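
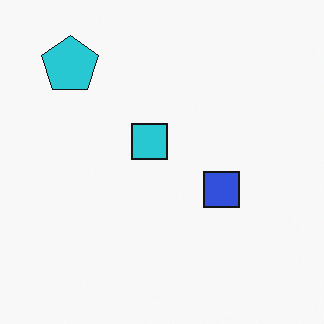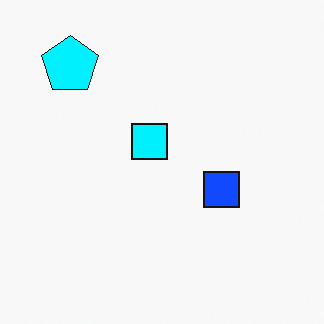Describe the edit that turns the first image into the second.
It was heavily oversaturated.

All colors are more vivid — a global saturation change.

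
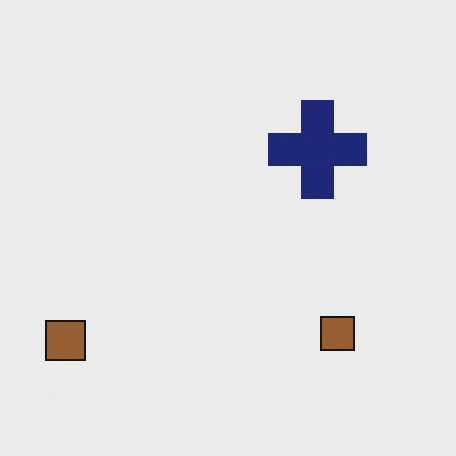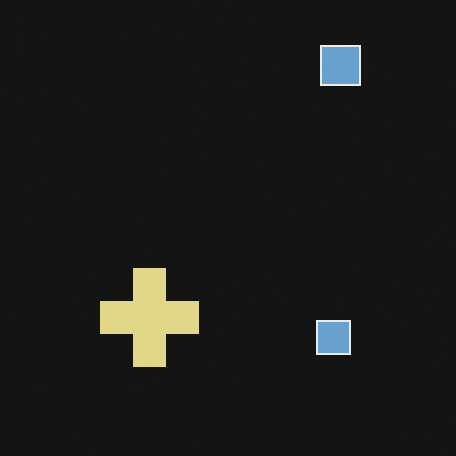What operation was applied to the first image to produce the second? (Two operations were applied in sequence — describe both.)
Color-inverted (negative), then transposed (reflected across the top-left ↔ bottom-right diagonal).

The light background has become dark and every shape's color is its complement — a photographic negative. Shapes have swapped their row and column positions — what was in the top-right is now in the bottom-left — a diagonal reflection.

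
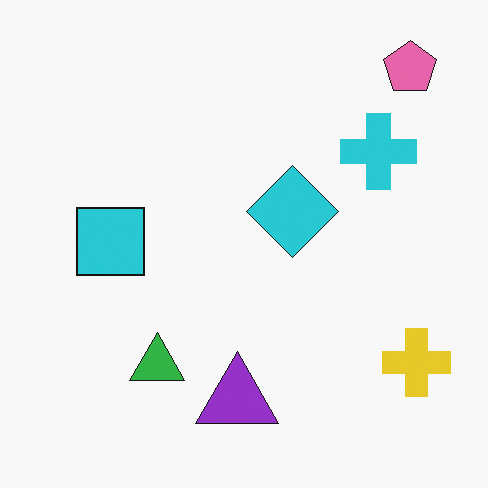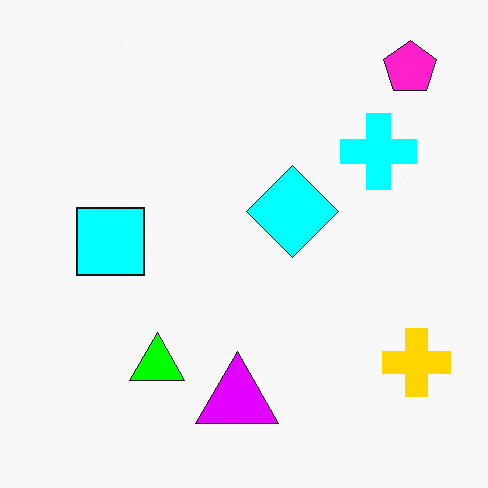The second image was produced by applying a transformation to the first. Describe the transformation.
The second image is the first heavily oversaturated.

All colors are more vivid — a global saturation change.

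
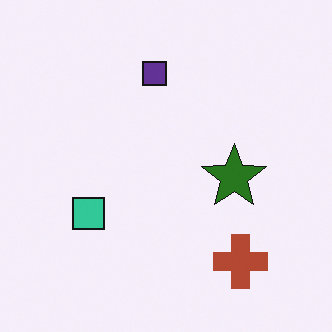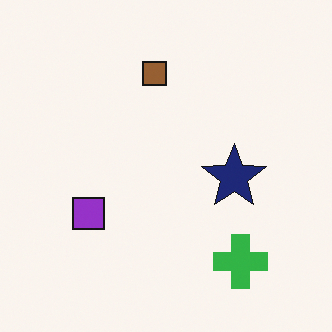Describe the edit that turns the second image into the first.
The transformation is: hue-shifted through roughly half the color wheel.

Every shape's color has rotated by the same amount around the hue wheel — a uniform hue shift.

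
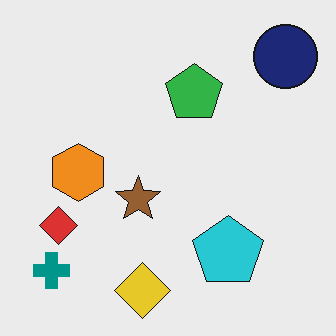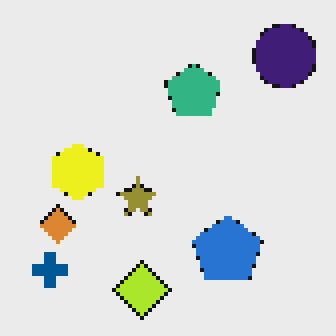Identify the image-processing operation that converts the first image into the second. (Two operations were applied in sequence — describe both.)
This is the original image hue-shifted by a small amount, then mildly pixelated.

Every shape's color has rotated by the same amount around the hue wheel — a uniform hue shift. Shapes are reduced to large square blocks; fine edges and outlines are lost — a downscale-then-upscale (mosaic) effect.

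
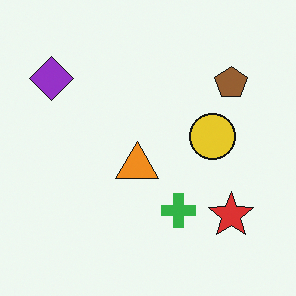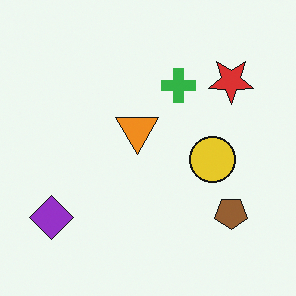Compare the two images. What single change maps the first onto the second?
This is the original image flipped vertically (top ↔ bottom).

The purple diamond is in the top-left of the first image and the bottom-left of the second — shapes on opposite sides of the horizontal midline have swapped in a mirror flip.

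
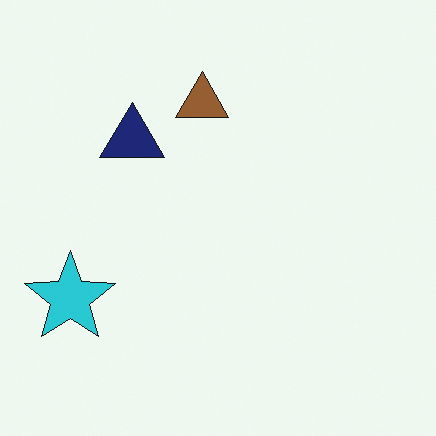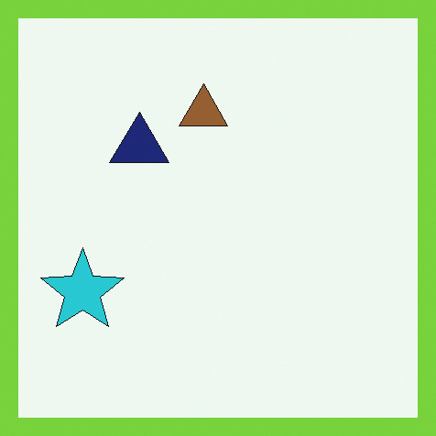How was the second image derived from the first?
It was framed with a lime border.

A solid lime frame runs around the edge of the second image, with the content slightly shrunk inside it.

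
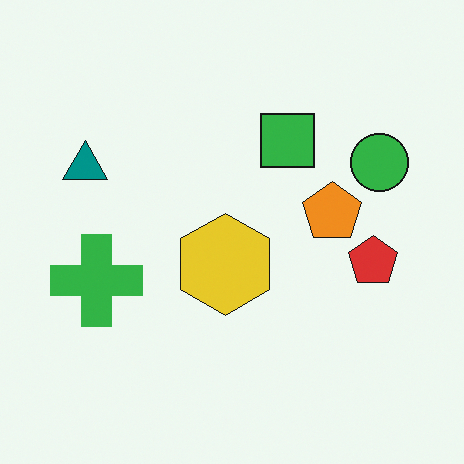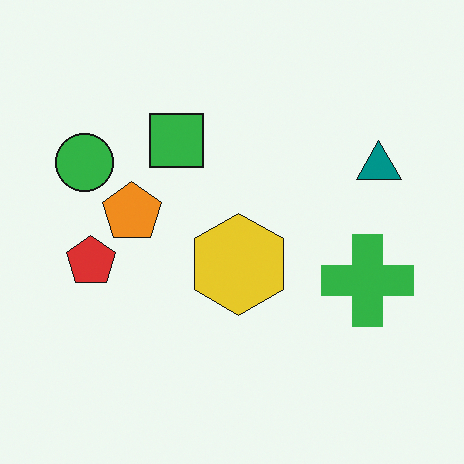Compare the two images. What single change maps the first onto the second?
The image was flipped horizontally (left ↔ right).

The green circle is in the right of the first image and the left of the second — shapes on opposite sides of the vertical midline have swapped in a mirror flip.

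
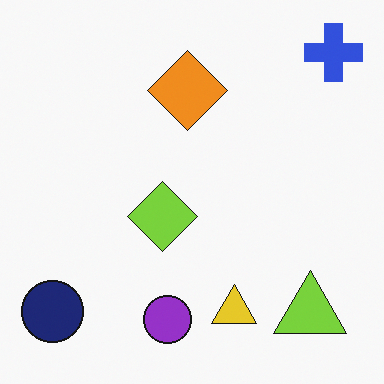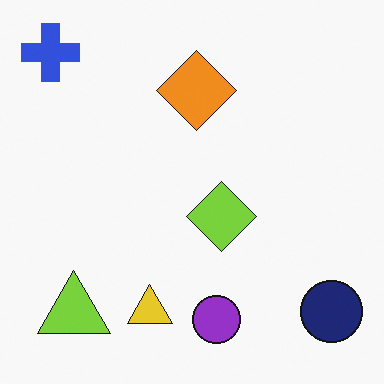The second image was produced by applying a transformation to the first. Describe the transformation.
The transformation is: flipped horizontally (left ↔ right).

The blue cross is in the top-right of the first image and the top-left of the second — shapes on opposite sides of the vertical midline have swapped in a mirror flip.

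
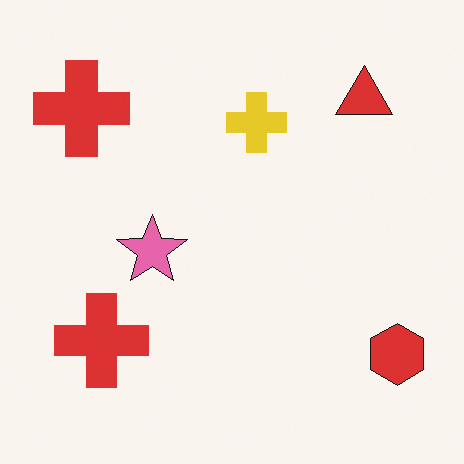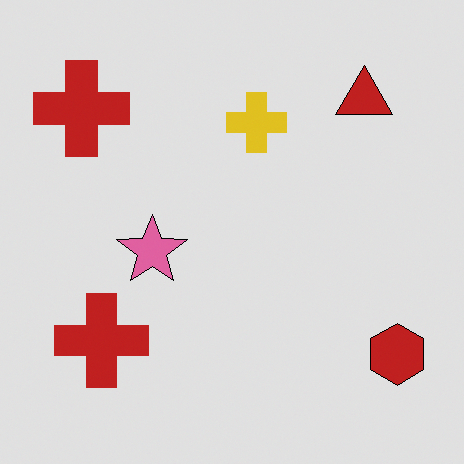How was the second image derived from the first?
Posterized to a reduced palette.

Each flat color has snapped to a coarser quantized level — most visibly, the near-white background has dropped to a flat grey.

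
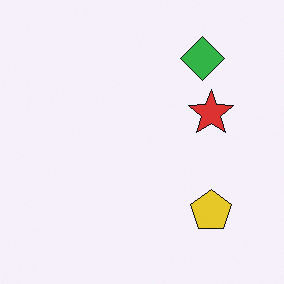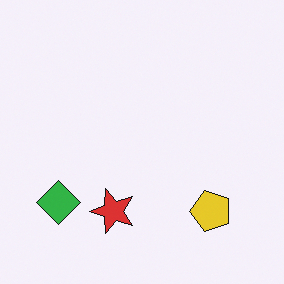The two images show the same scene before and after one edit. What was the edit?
It was transposed (reflected across the top-left ↔ bottom-right diagonal).

Shapes have swapped their row and column positions — what was in the top-right is now in the bottom-left — a diagonal reflection.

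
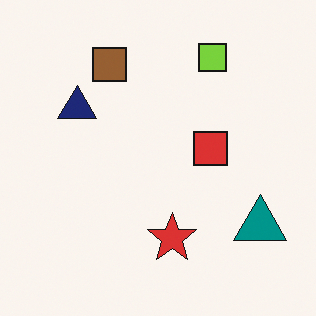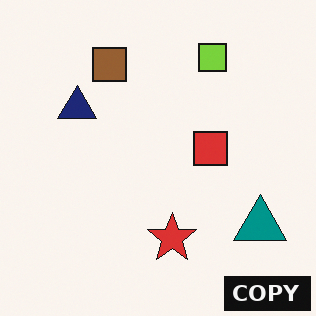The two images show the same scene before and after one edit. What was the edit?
This is the original image watermarked with the text "COPY" in the lower-right corner.

A dark label reading "COPY" appears in the lower-right corner.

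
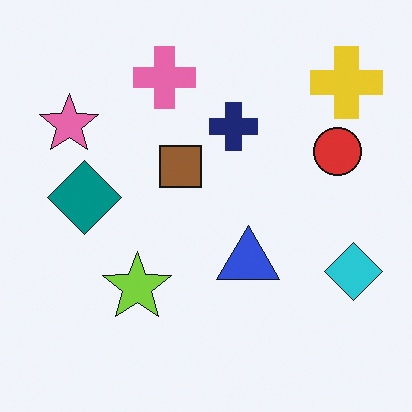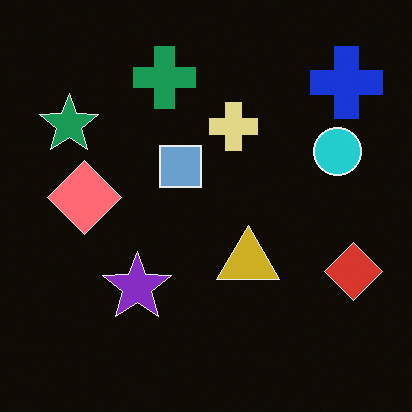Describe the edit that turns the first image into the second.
The image was color-inverted (negative).

The light background has become dark and every shape's color is its complement — a photographic negative.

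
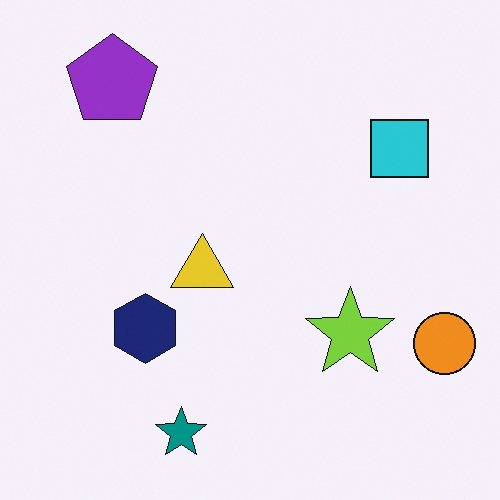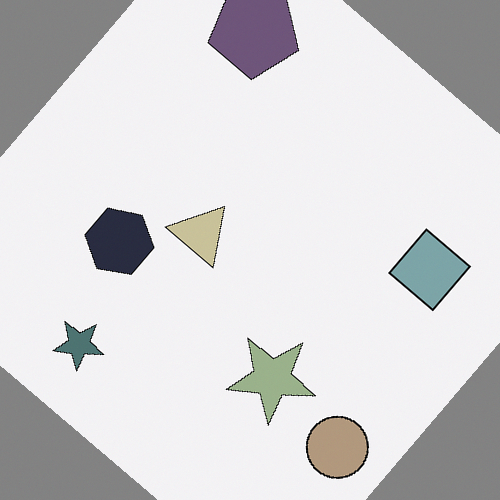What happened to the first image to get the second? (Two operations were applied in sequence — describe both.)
This is the original image made much more muted (saturation change), then rotated clockwise by a large amount — several tens of degrees.

All colors are more muted and greyish — a global saturation change. Every shape is tilted by the same angle and the image corners show triangular fill wedges — a whole-image rotation by a non-right angle.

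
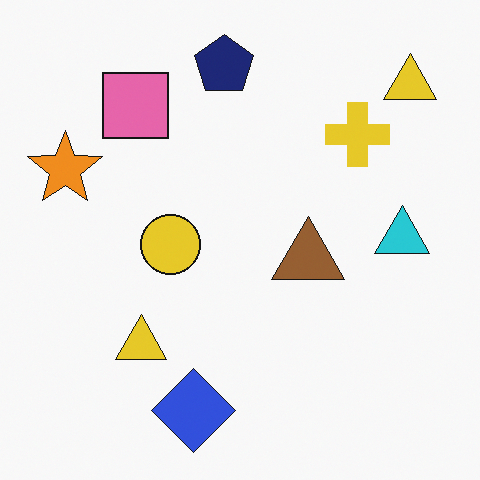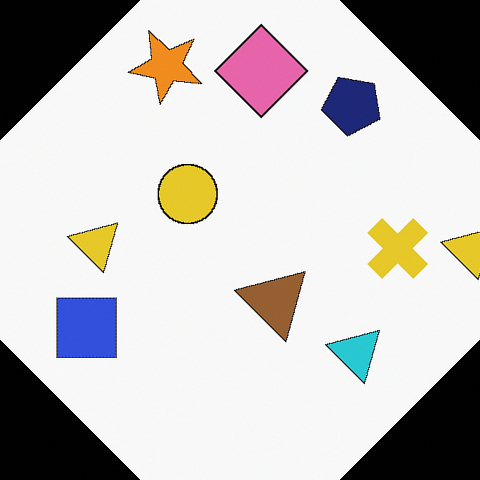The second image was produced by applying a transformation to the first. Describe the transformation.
The image was rotated clockwise by a large amount — several tens of degrees.

Every shape is tilted by the same angle and the image corners show triangular fill wedges — a whole-image rotation by a non-right angle.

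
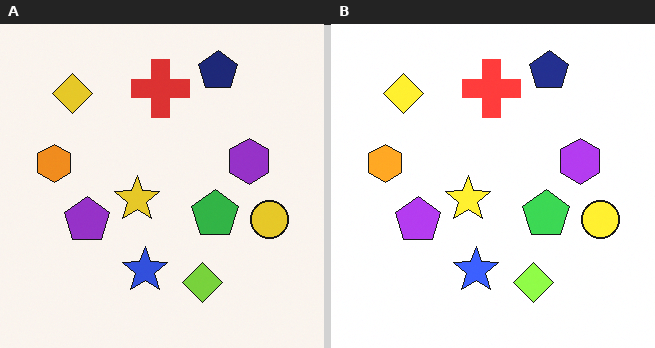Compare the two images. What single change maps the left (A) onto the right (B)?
The transformation is: brightened a little.

Every pixel — background and shapes alike — is uniformly brightened.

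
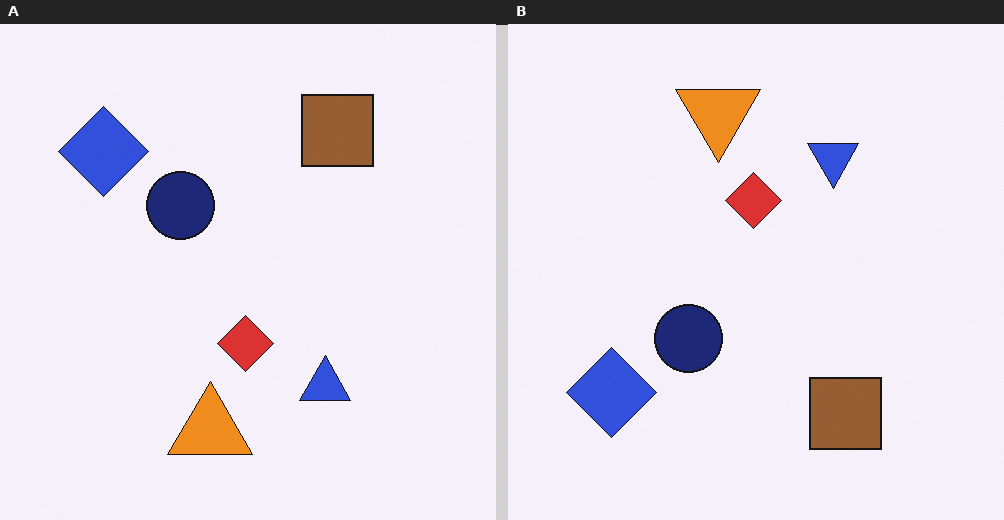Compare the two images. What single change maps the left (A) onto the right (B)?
This is the original image flipped vertically (top ↔ bottom).

The orange triangle is in the bottom of the left (A) image and the top of the right (B) — shapes on opposite sides of the horizontal midline have swapped in a mirror flip.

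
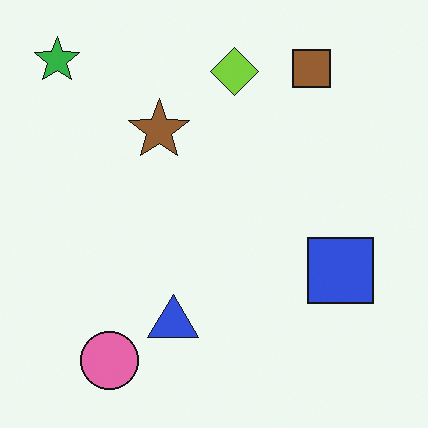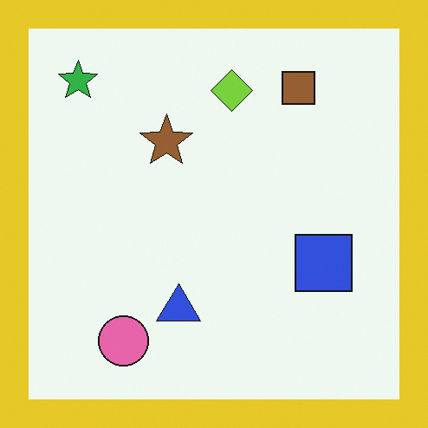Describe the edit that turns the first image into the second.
The image was framed with a yellow border.

A solid yellow frame runs around the edge of the second image, with the content slightly shrunk inside it.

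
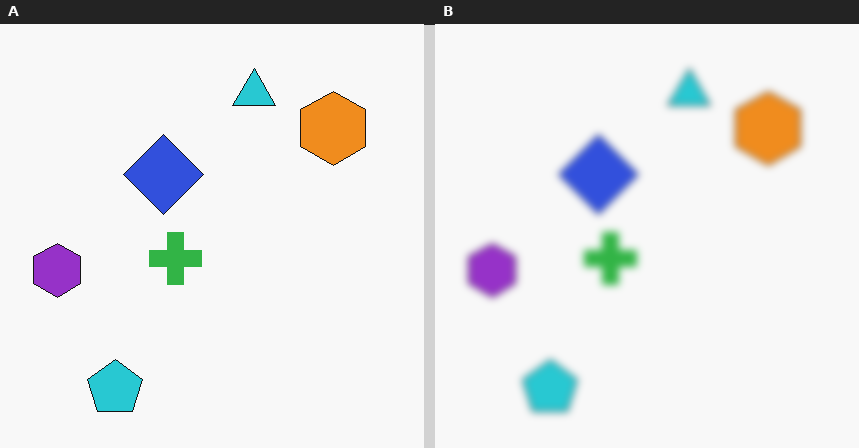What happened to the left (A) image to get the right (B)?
Noticeably gaussian-blurred.

Shape edges and outlines are uniformly softened across the whole image.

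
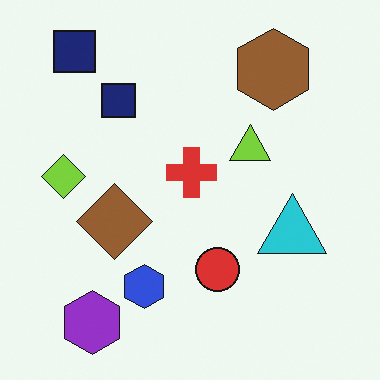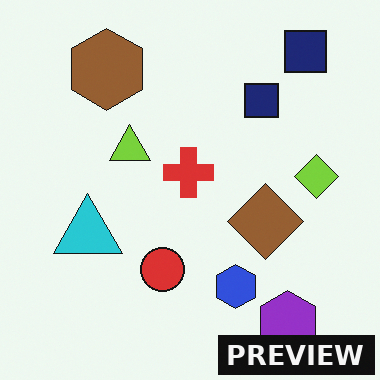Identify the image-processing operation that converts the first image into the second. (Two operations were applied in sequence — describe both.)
The second image is the first flipped horizontally (left ↔ right), then watermarked with the text "PREVIEW" in the lower-right corner.

The lime diamond is in the left of the first image and the right of the second — shapes on opposite sides of the vertical midline have swapped in a mirror flip. A dark label reading "PREVIEW" appears in the lower-right corner.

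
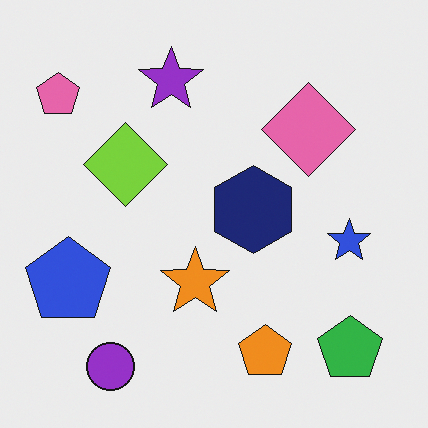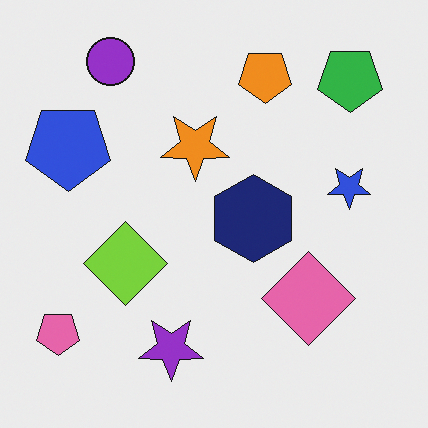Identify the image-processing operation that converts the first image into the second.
The image was flipped vertically (top ↔ bottom).

The purple circle is in the bottom-left of the first image and the top-left of the second — shapes on opposite sides of the horizontal midline have swapped in a mirror flip.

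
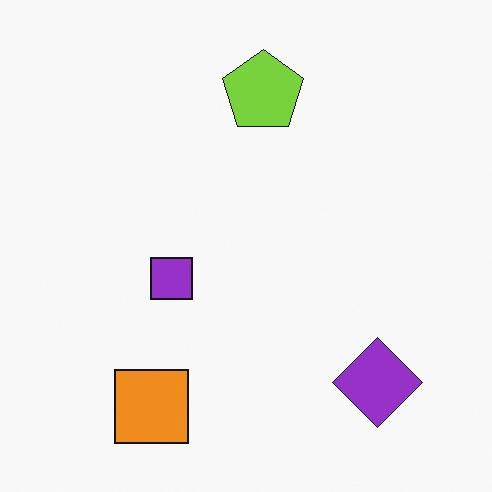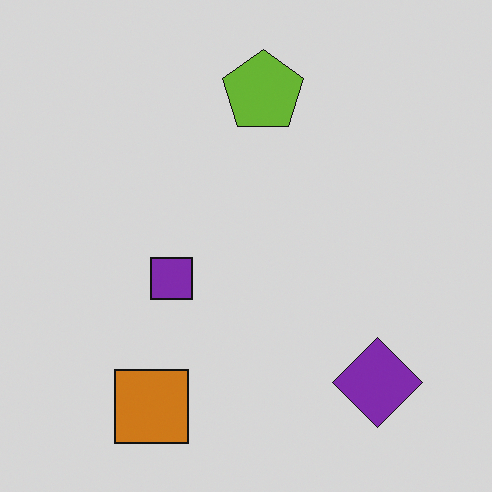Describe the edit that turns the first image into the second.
Slightly darkened.

Every pixel — background and shapes alike — is uniformly darkened.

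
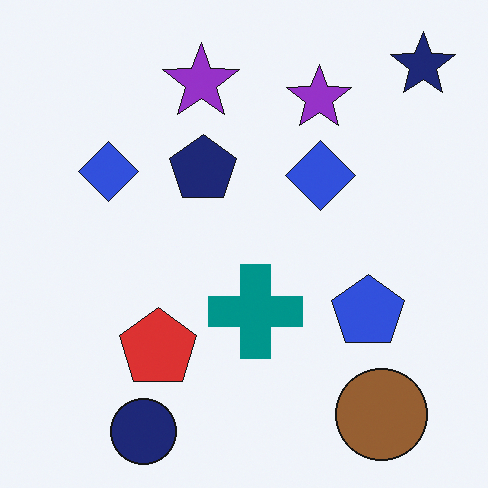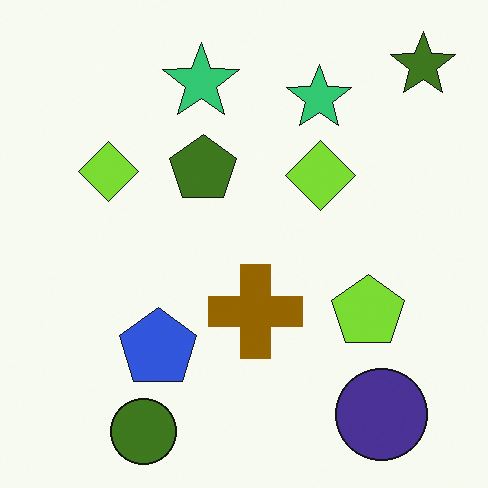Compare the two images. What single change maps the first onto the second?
The image was hue-shifted by a large amount.

Every shape's color has rotated by the same amount around the hue wheel — a uniform hue shift.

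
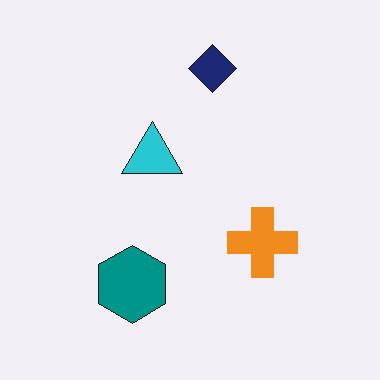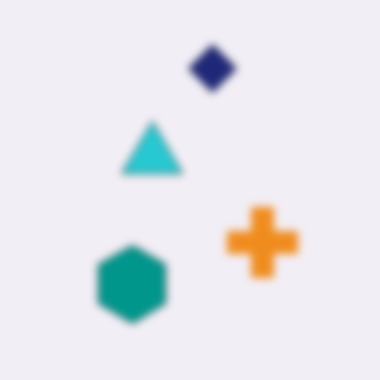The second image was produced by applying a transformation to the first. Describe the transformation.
The second image is the first noticeably gaussian-blurred.

Shape edges and outlines are uniformly softened across the whole image.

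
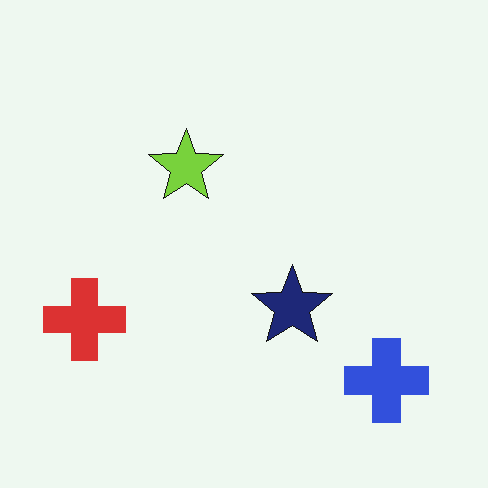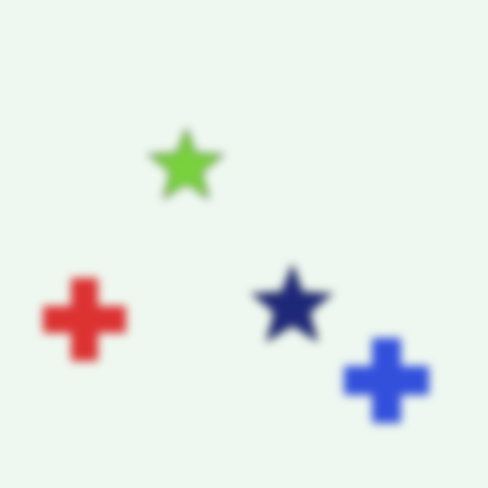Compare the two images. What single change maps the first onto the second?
This is the original image noticeably gaussian-blurred.

Shape edges and outlines are uniformly softened across the whole image.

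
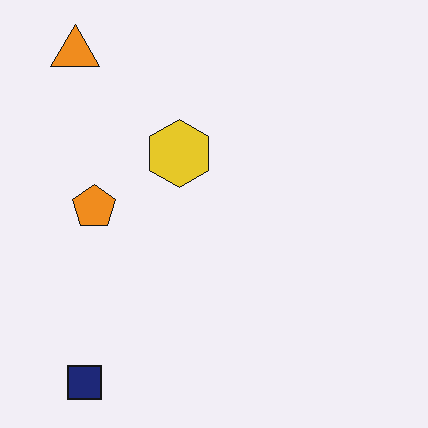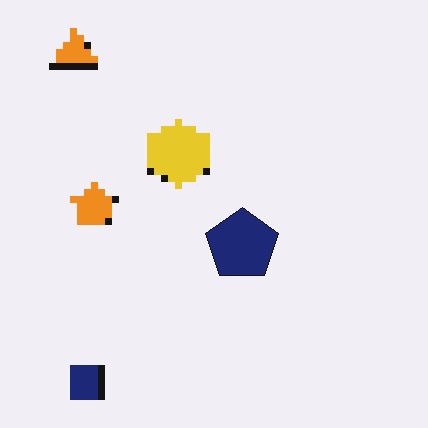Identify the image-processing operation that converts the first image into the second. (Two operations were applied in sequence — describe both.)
The image was pixelated into visible square blocks, then overlaid with an additional navy pentagon.

Shapes are reduced to large square blocks; fine edges and outlines are lost — a downscale-then-upscale (mosaic) effect. A navy pentagon appears in the second image that is absent from the first.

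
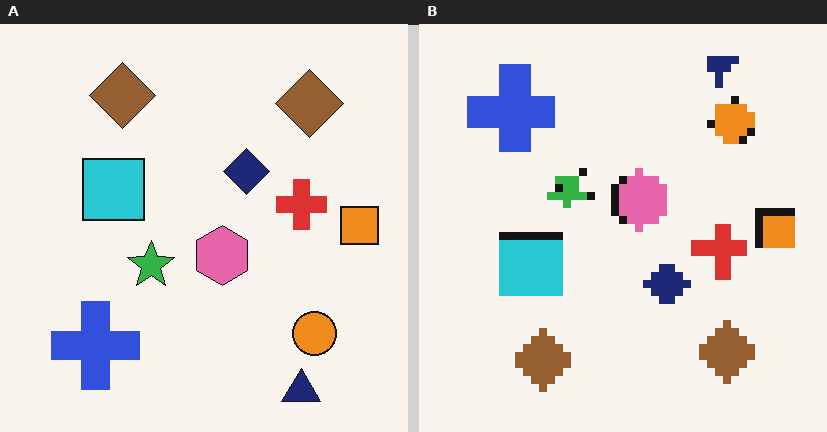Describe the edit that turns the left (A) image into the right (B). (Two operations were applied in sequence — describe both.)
The transformation is: flipped vertically (top ↔ bottom), then moderately pixelated.

The navy triangle is in the bottom-right of the left (A) image and the top-right of the right (B) — shapes on opposite sides of the horizontal midline have swapped in a mirror flip. Shapes are reduced to large square blocks; fine edges and outlines are lost — a downscale-then-upscale (mosaic) effect.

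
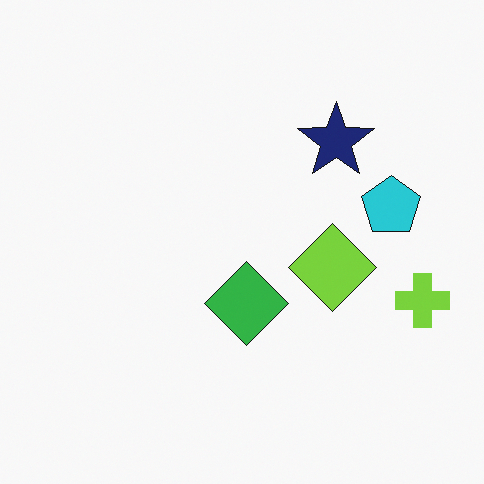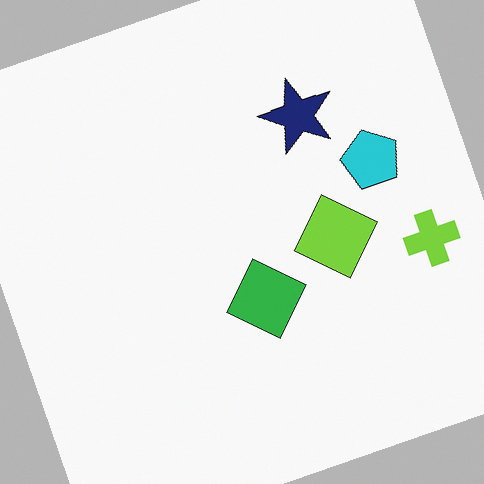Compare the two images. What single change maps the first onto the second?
The transformation is: rotated counter-clockwise by a clearly visible amount.

Every shape is tilted by the same angle and the image corners show triangular fill wedges — a whole-image rotation by a non-right angle.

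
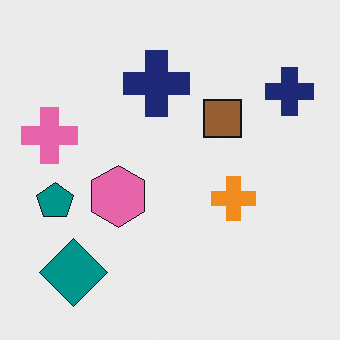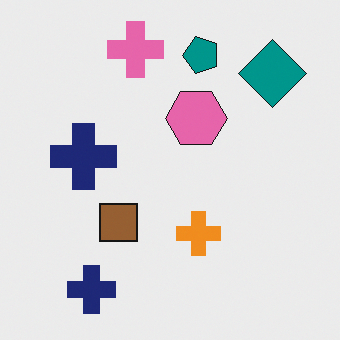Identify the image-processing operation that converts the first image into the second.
The image was transposed (reflected across the top-left ↔ bottom-right diagonal).

Shapes have swapped their row and column positions — what was in the top-right is now in the bottom-left — a diagonal reflection.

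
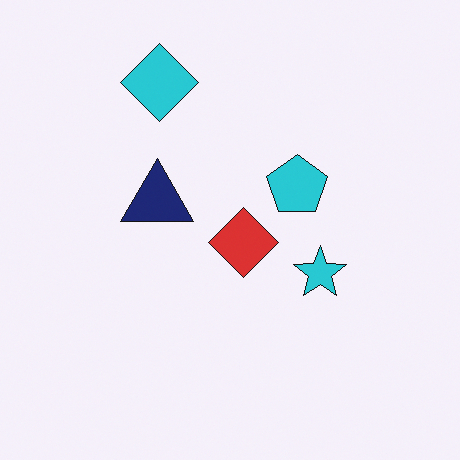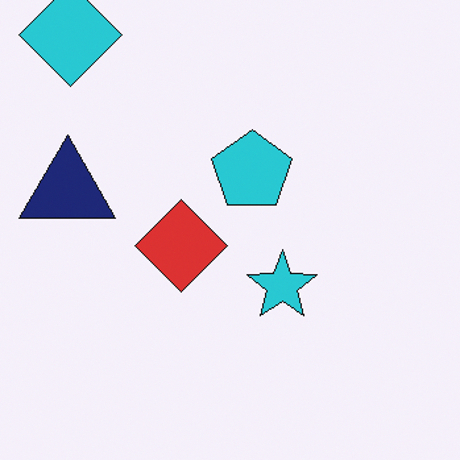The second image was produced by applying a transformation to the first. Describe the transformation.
It was cropped slightly and scaled back up.

The visible shapes are larger and the field of view is narrower; shapes near the original edges may be partly or wholly outside the frame — a crop-and-rescale.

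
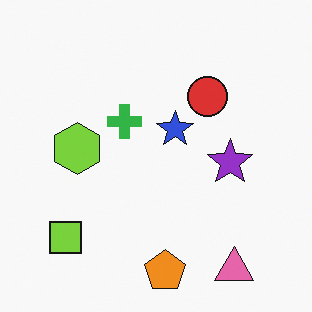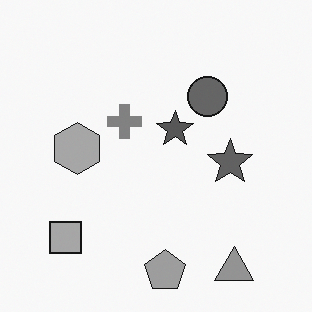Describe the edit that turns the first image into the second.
The transformation is: converted to grayscale.

All color is removed — every shape is now a shade of grey.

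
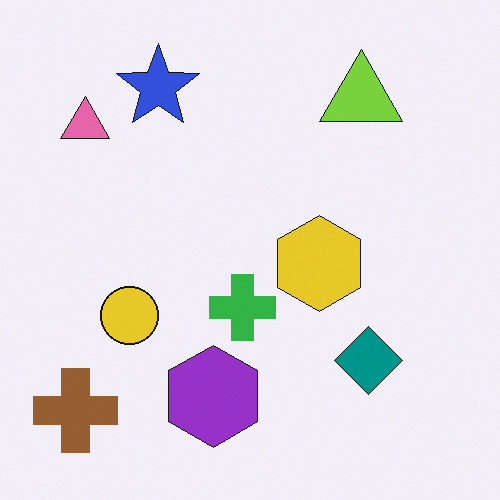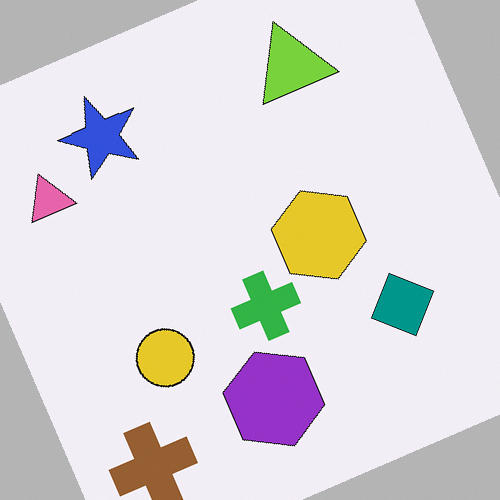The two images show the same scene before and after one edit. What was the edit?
It was rotated counter-clockwise by a moderate amount.

Every shape is tilted by the same angle and the image corners show triangular fill wedges — a whole-image rotation by a non-right angle.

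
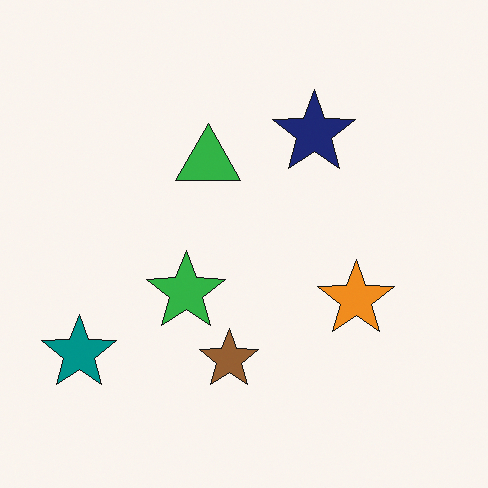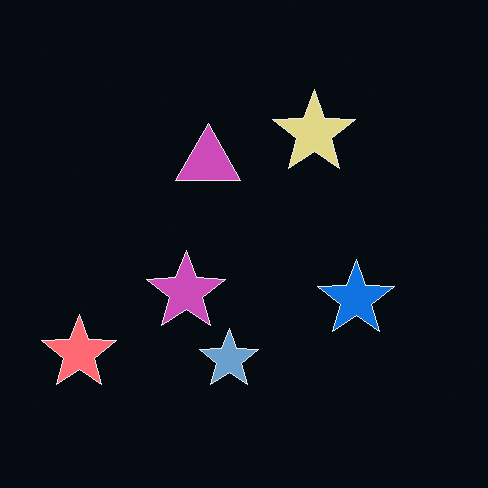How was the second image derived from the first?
The transformation is: color-inverted (negative).

The light background has become dark and every shape's color is its complement — a photographic negative.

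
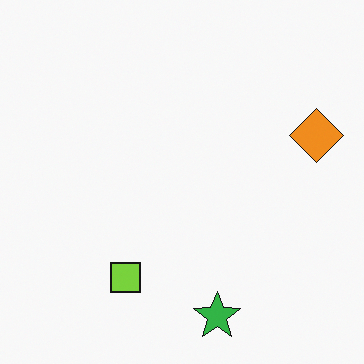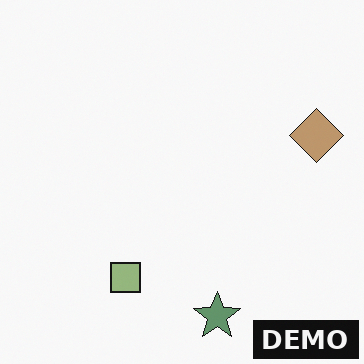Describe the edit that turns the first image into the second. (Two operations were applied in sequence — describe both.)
The image was made much more muted (saturation change), then watermarked with the text "DEMO" in the lower-right corner.

All colors are more muted and greyish — a global saturation change. A dark label reading "DEMO" appears in the lower-right corner.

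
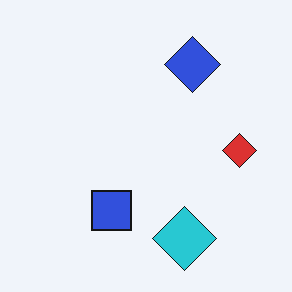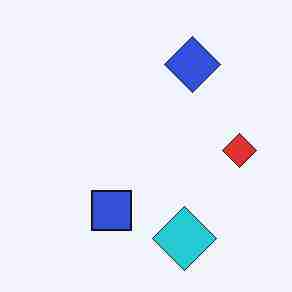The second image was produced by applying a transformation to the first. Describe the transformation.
The image was heavily JPEG-compressed with obvious blocking artifacts.

Blocky 8×8 compression artifacts appear around shape edges and the flat background shows ringing — characteristic JPEG degradation.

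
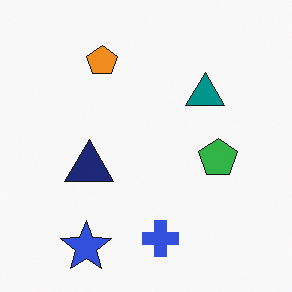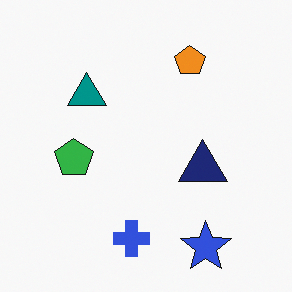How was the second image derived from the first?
This is the original image flipped horizontally (left ↔ right).

The green pentagon is in the right of the first image and the left of the second — shapes on opposite sides of the vertical midline have swapped in a mirror flip.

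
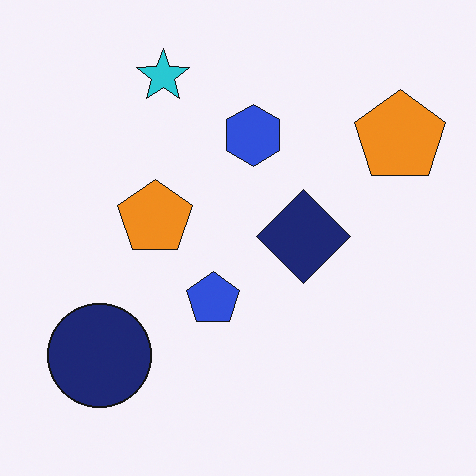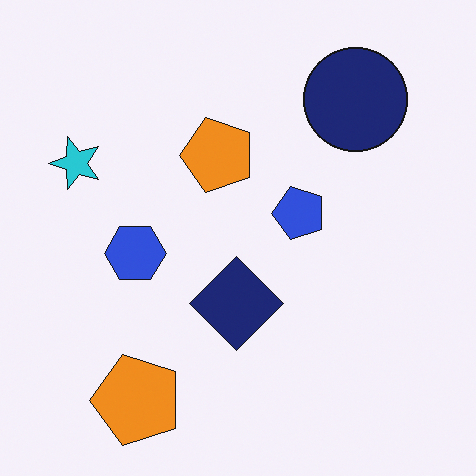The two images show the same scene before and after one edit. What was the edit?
Transposed (reflected across the top-left ↔ bottom-right diagonal).

Shapes have swapped their row and column positions — what was in the top-right is now in the bottom-left — a diagonal reflection.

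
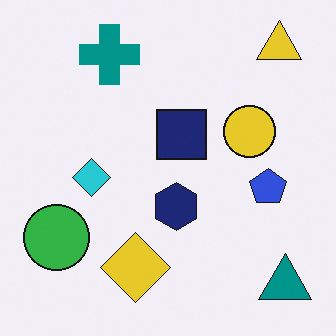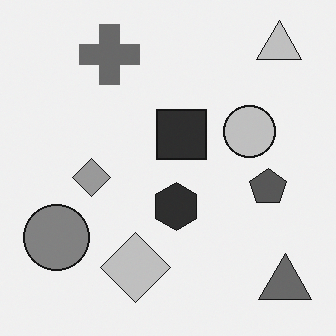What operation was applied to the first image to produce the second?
Converted to grayscale.

All color is removed — every shape is now a shade of grey.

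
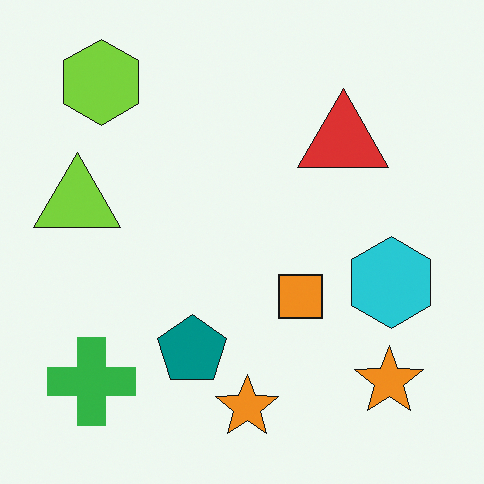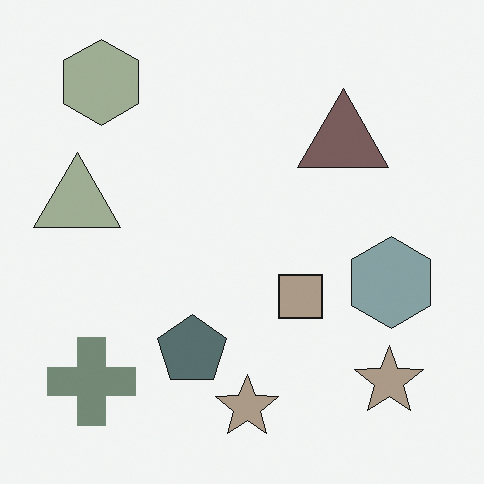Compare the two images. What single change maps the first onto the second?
This is the original image made much more muted (saturation change).

All colors are more muted and greyish — a global saturation change.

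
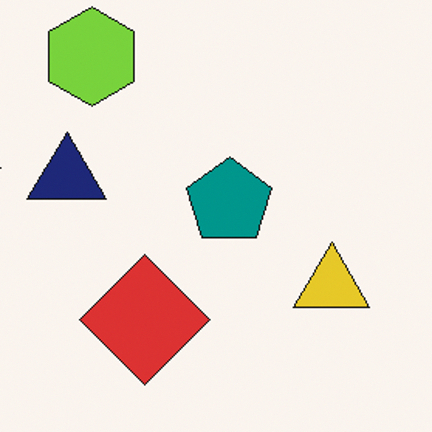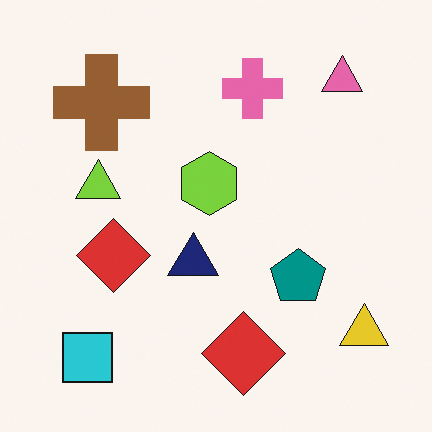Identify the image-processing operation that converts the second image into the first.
The first image is the second cropped to a modestly smaller region and rescaled.

The visible shapes are larger and the field of view is narrower; shapes near the original edges may be partly or wholly outside the frame — a crop-and-rescale.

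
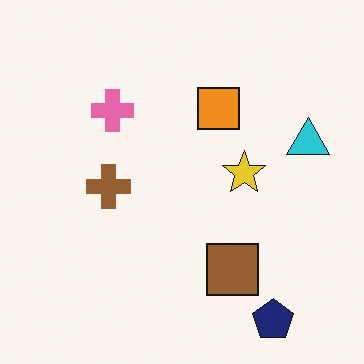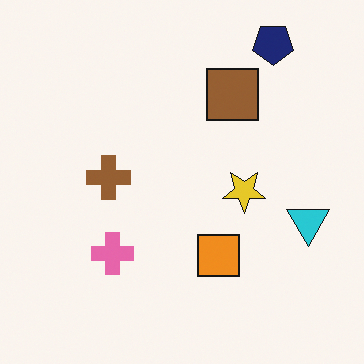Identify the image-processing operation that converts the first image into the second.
The transformation is: flipped vertically (top ↔ bottom).

The navy pentagon is in the bottom-right of the first image and the top-right of the second — shapes on opposite sides of the horizontal midline have swapped in a mirror flip.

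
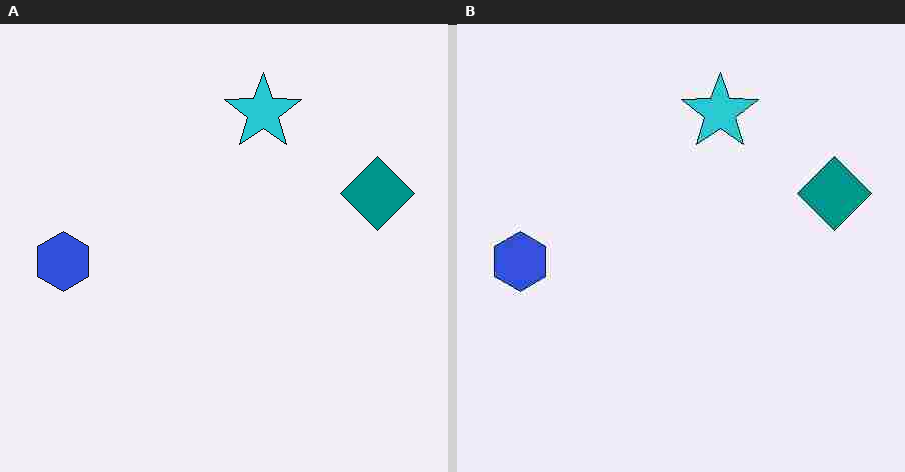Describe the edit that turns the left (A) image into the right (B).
Degraded with heavy JPEG compression.

Blocky 8×8 compression artifacts appear around shape edges and the flat background shows ringing — characteristic JPEG degradation.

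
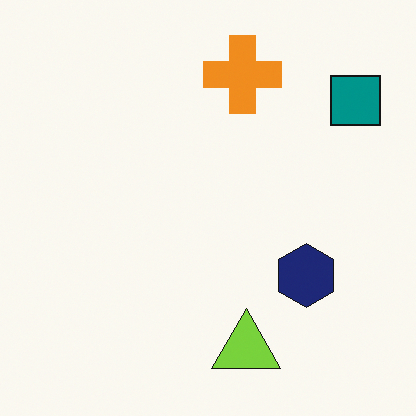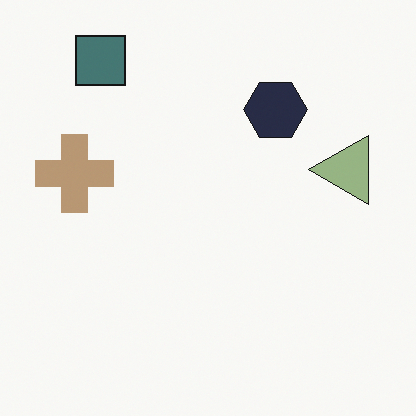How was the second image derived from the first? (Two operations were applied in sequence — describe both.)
The image was rotated 90° counter-clockwise, then made much more muted (saturation change).

The teal square sits in the top-right of the first image and the top-left of the second — consistent with a whole-image 90° counter-clockwise rotation. All colors are more muted and greyish — a global saturation change.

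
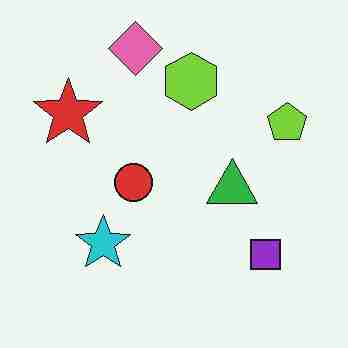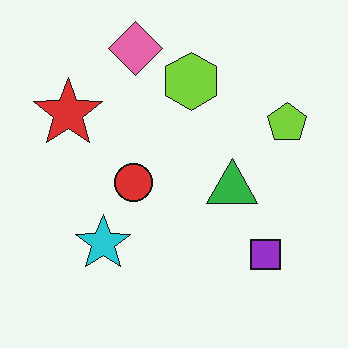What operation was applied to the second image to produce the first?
This is the original image heavily JPEG-compressed with obvious blocking artifacts.

Blocky 8×8 compression artifacts appear around shape edges and the flat background shows ringing — characteristic JPEG degradation.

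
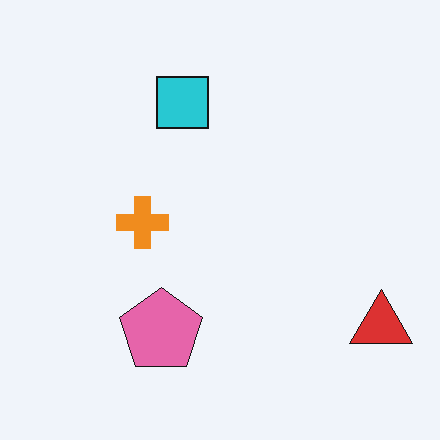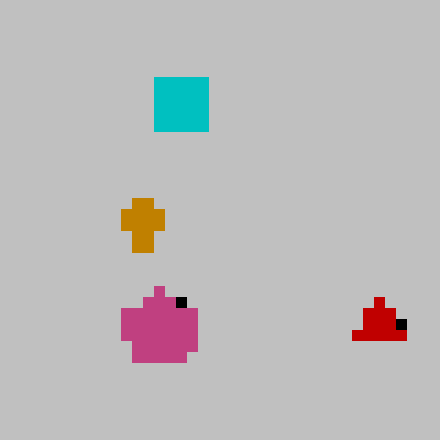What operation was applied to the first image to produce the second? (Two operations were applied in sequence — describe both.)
The second image is the first heavily posterized to just a handful of flat colors, then coarsely pixelated.

Each flat color has snapped to a coarser quantized level — most visibly, the near-white background has dropped to a flat grey. Shapes are reduced to large square blocks; fine edges and outlines are lost — a downscale-then-upscale (mosaic) effect.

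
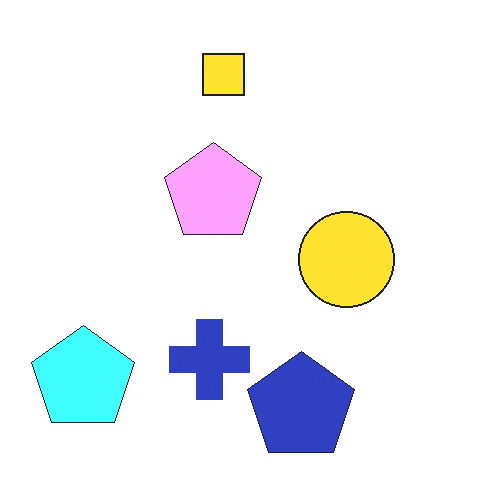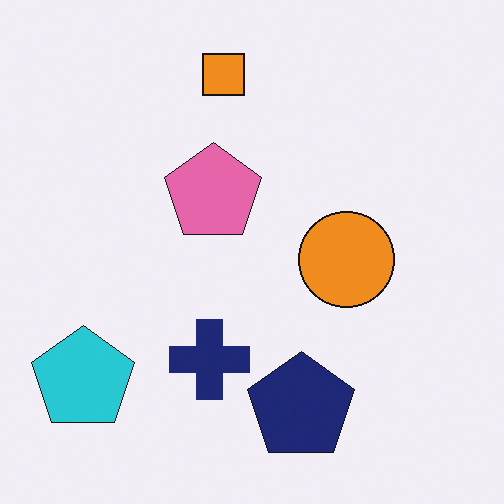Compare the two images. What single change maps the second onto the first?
This is the original image noticeably brightened.

Every pixel — background and shapes alike — is uniformly brightened.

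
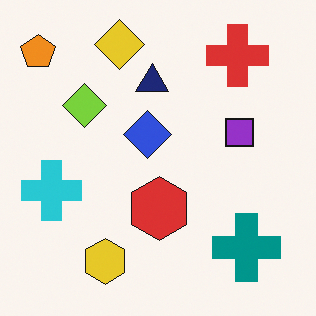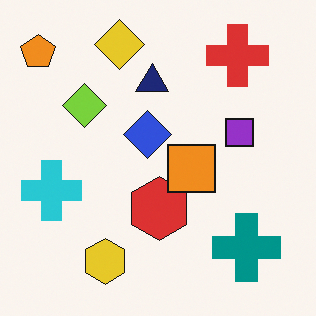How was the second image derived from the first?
This is the original image overlaid with an additional orange square.

An orange square appears in the second image that is absent from the first.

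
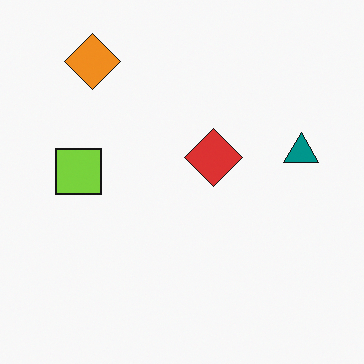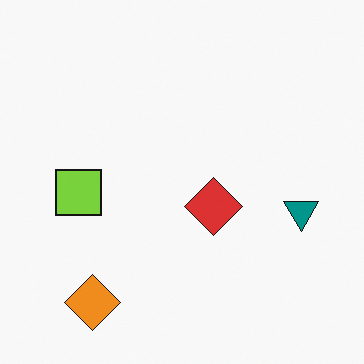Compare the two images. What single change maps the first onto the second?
It was flipped vertically (top ↔ bottom).

The orange diamond is in the top-left of the first image and the bottom-left of the second — shapes on opposite sides of the horizontal midline have swapped in a mirror flip.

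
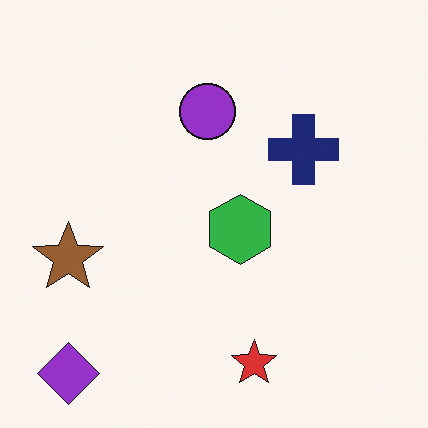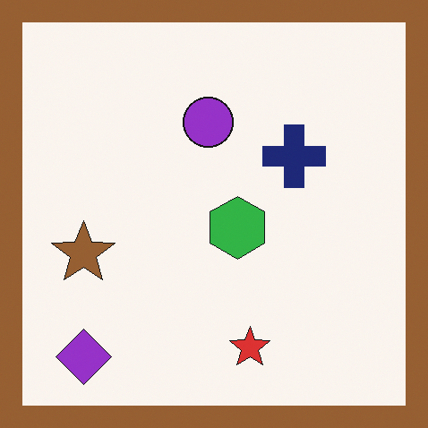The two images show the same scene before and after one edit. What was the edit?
It was framed with a brown border.

A solid brown frame runs around the edge of the second image, with the content slightly shrunk inside it.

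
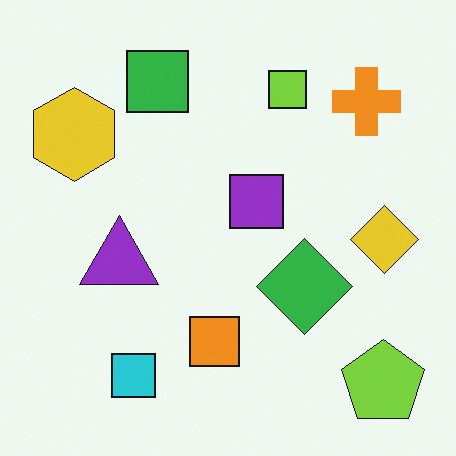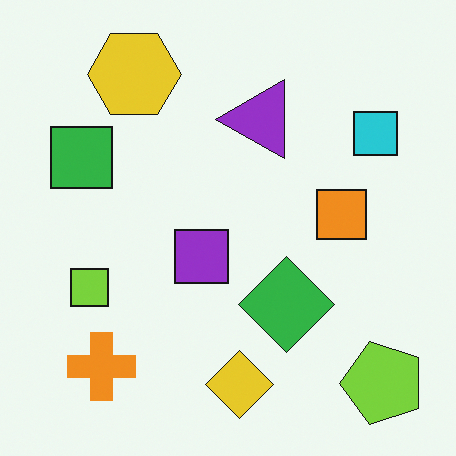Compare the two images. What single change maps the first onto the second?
The transformation is: transposed (reflected across the top-left ↔ bottom-right diagonal).

Shapes have swapped their row and column positions — what was in the top-right is now in the bottom-left — a diagonal reflection.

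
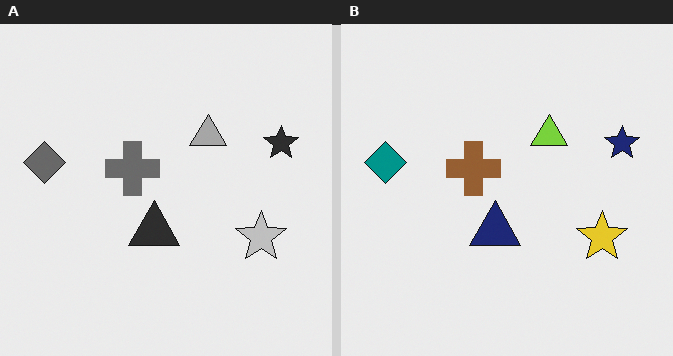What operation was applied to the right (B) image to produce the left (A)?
The left (A) image is the right (B) converted to grayscale.

All color is removed — every shape is now a shade of grey.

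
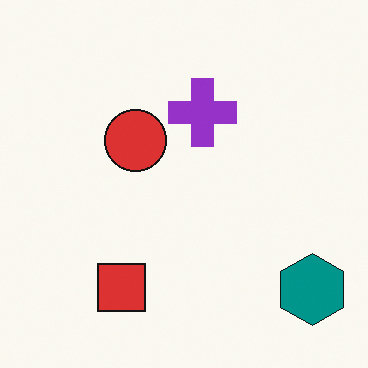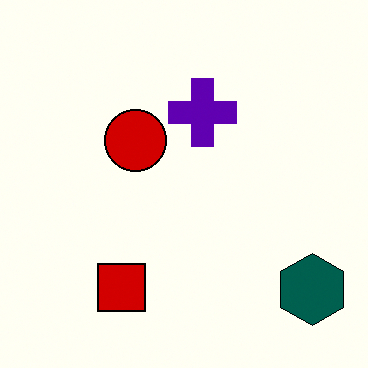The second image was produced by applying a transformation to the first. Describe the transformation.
Boosted in contrast.

Tones are pushed away from mid-grey across the whole image — a global contrast change.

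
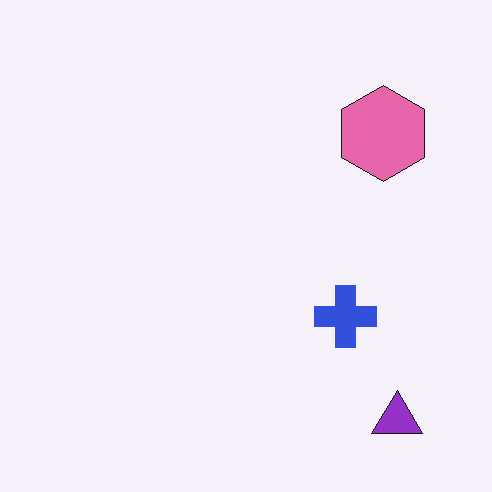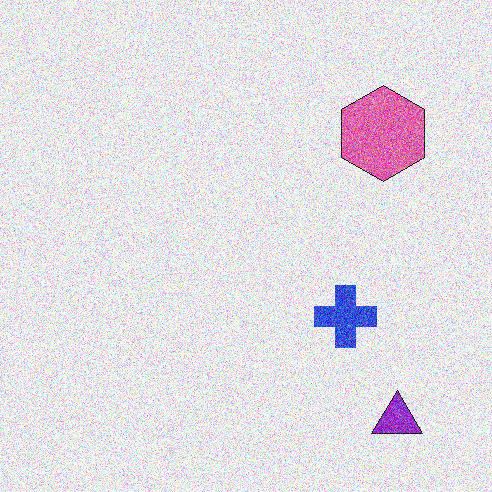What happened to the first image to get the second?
Degraded with heavy additive noise.

Random speckle covers the whole image, including the flat background.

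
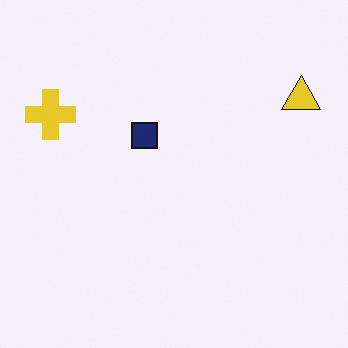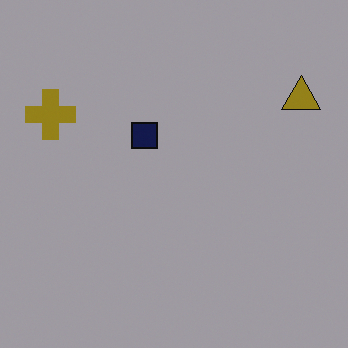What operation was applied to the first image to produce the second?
The transformation is: noticeably darkened.

Every pixel — background and shapes alike — is uniformly darkened.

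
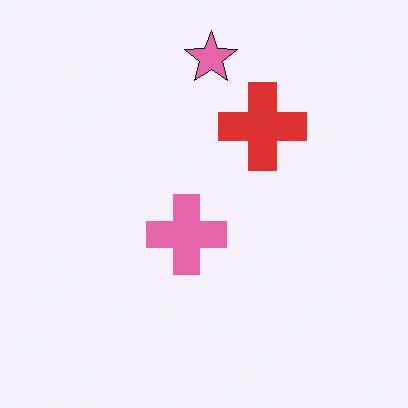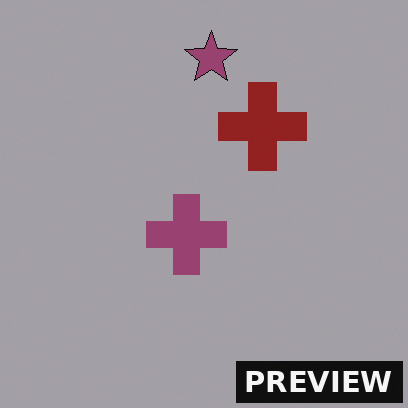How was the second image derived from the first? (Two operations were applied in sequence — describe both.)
The second image is the first noticeably darkened, then watermarked with the text "PREVIEW" in the lower-right corner.

Every pixel — background and shapes alike — is uniformly darkened. A dark label reading "PREVIEW" appears in the lower-right corner.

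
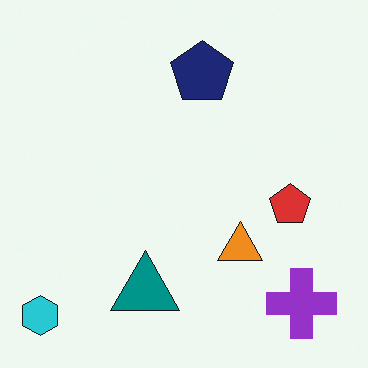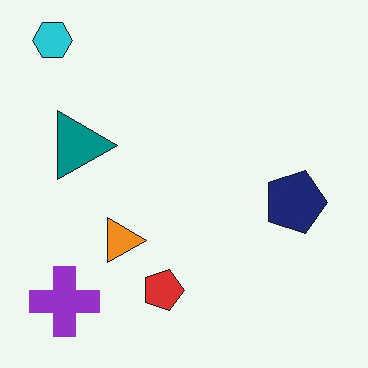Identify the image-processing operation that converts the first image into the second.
It was rotated 90° clockwise.

The cyan hexagon sits in the bottom-left of the first image and the top-left of the second — consistent with a whole-image 90° clockwise rotation.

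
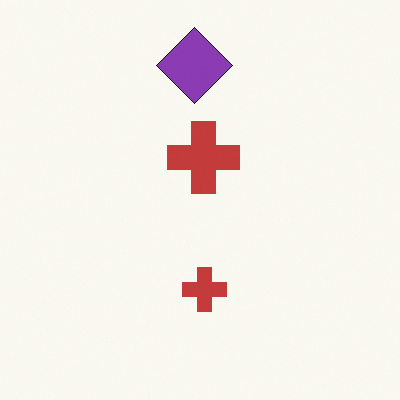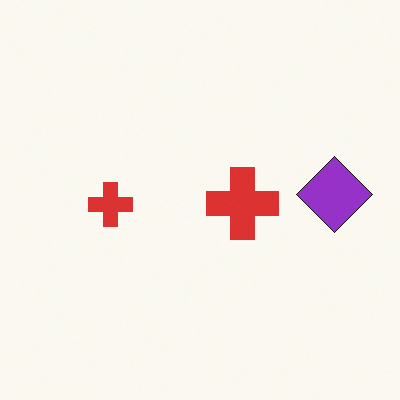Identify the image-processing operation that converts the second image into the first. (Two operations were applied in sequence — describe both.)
Rotated 90° counter-clockwise, then slightly desaturated.

The purple diamond sits in the right of the second image and the top of the first — consistent with a whole-image 90° counter-clockwise rotation. All colors are more muted and greyish — a global saturation change.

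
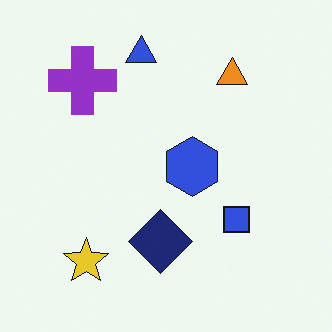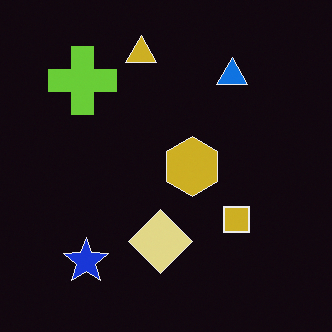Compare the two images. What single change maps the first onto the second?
The second image is the first color-inverted (negative).

The light background has become dark and every shape's color is its complement — a photographic negative.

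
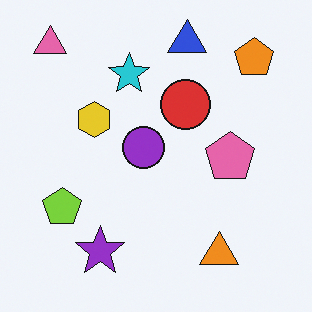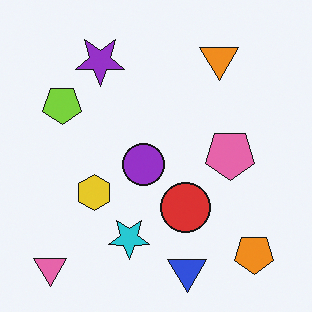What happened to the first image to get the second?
This is the original image flipped vertically (top ↔ bottom).

The blue triangle is in the top of the first image and the bottom of the second — shapes on opposite sides of the horizontal midline have swapped in a mirror flip.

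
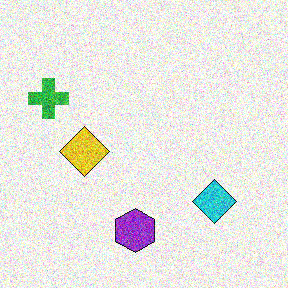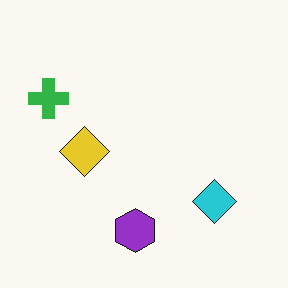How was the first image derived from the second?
The image was degraded with a thick layer of grain.

Random speckle covers the whole image, including the flat background.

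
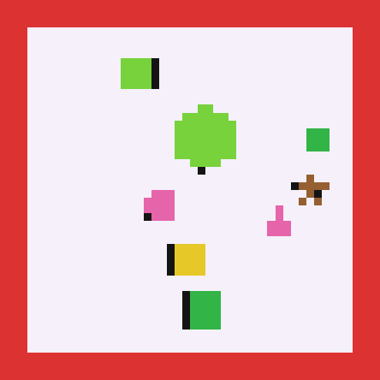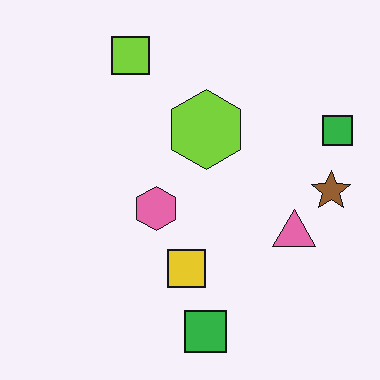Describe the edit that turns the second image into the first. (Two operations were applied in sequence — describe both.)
The transformation is: heavily pixelated into large blocks, then framed with a red border.

Shapes are reduced to large square blocks; fine edges and outlines are lost — a downscale-then-upscale (mosaic) effect. A solid red frame runs around the edge of the first image, with the content slightly shrunk inside it.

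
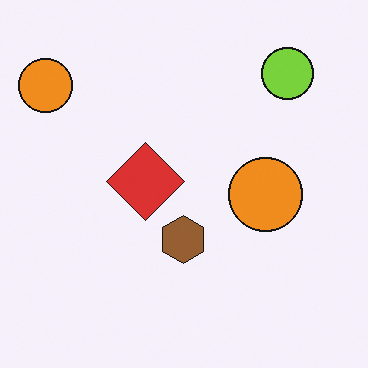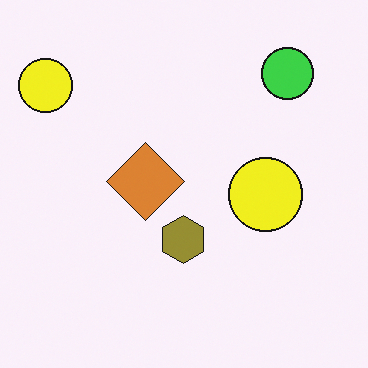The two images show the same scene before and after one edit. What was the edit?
It was hue-shifted slightly.

Every shape's color has rotated by the same amount around the hue wheel — a uniform hue shift.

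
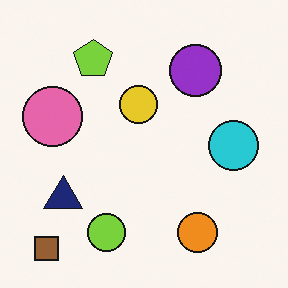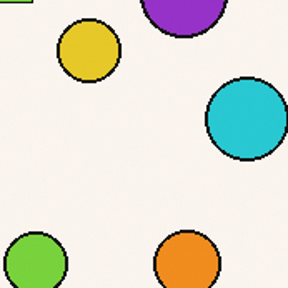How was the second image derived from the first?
This is the original image cropped tightly and scaled back up.

The visible shapes are larger and the field of view is narrower; shapes near the original edges may be partly or wholly outside the frame — a crop-and-rescale.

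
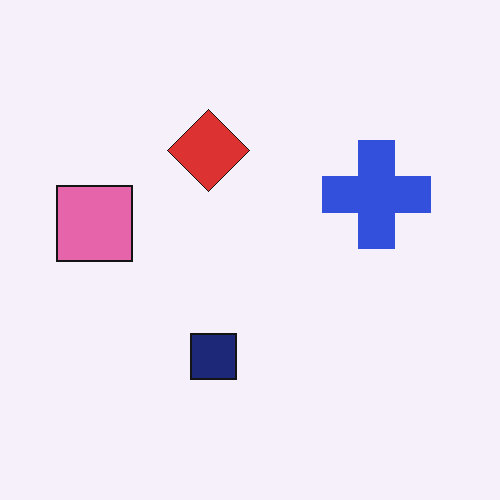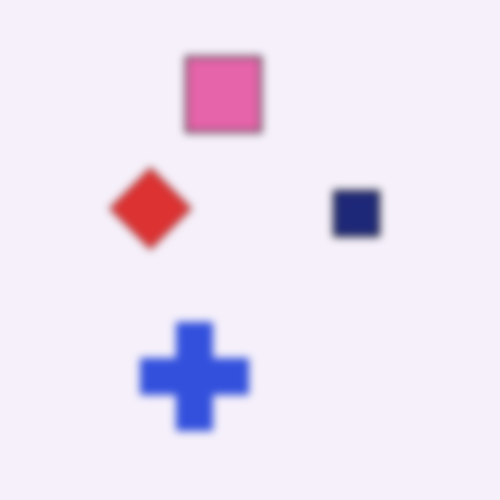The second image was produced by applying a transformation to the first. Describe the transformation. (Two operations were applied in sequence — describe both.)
This is the original image noticeably gaussian-blurred, then transposed (reflected across the top-left ↔ bottom-right diagonal).

Shape edges and outlines are uniformly softened across the whole image. Shapes have swapped their row and column positions — what was in the top-right is now in the bottom-left — a diagonal reflection.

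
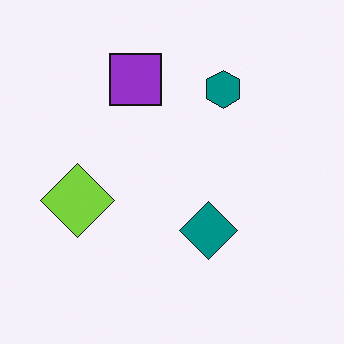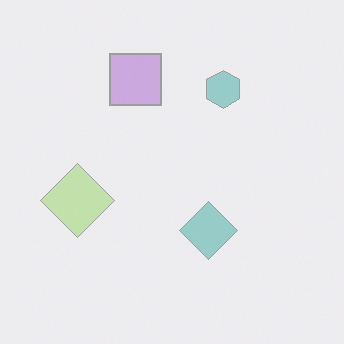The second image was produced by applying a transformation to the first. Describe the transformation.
This is the original image washed out (contrast reduced).

Tones are pushed toward mid-grey across the whole image — a global contrast change.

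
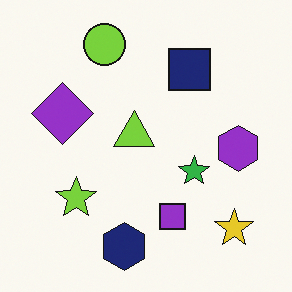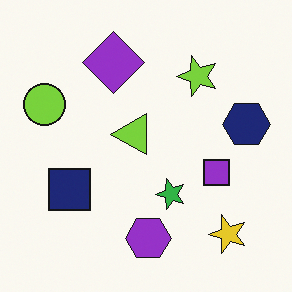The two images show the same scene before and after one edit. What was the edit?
It was transposed (reflected across the top-left ↔ bottom-right diagonal).

Shapes have swapped their row and column positions — what was in the top-right is now in the bottom-left — a diagonal reflection.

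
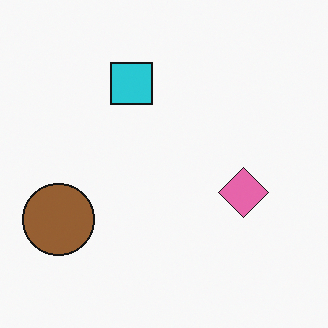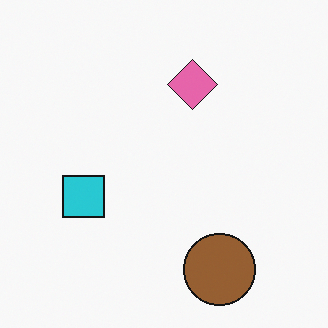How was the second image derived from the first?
Rotated 90° counter-clockwise.

The brown circle sits in the bottom-left of the first image and the bottom-right of the second — consistent with a whole-image 90° counter-clockwise rotation.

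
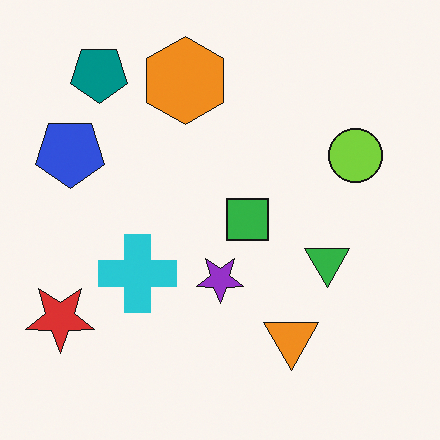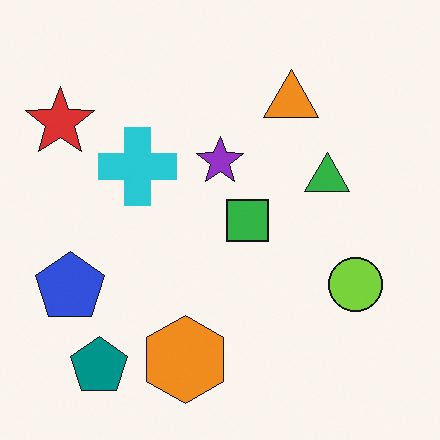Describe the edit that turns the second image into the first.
The image was flipped vertically (top ↔ bottom).

The teal pentagon is in the bottom-left of the second image and the top-left of the first — shapes on opposite sides of the horizontal midline have swapped in a mirror flip.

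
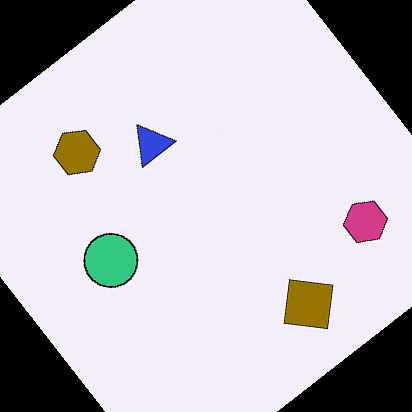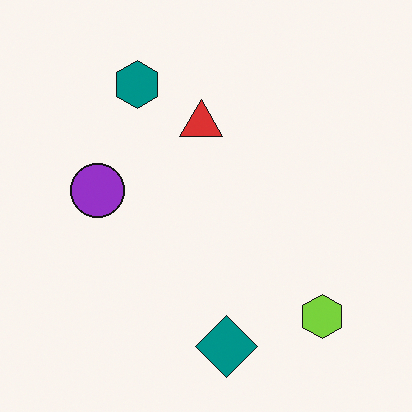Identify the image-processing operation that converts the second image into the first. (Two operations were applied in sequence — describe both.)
The first image is the second rotated counter-clockwise by a large amount — several tens of degrees, then hue-shifted through roughly half the color wheel.

Every shape is tilted by the same angle and the image corners show triangular fill wedges — a whole-image rotation by a non-right angle. Every shape's color has rotated by the same amount around the hue wheel — a uniform hue shift.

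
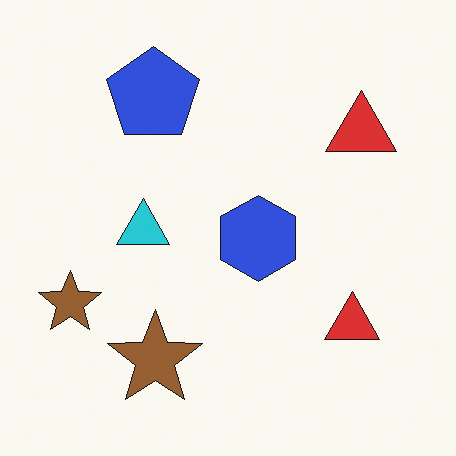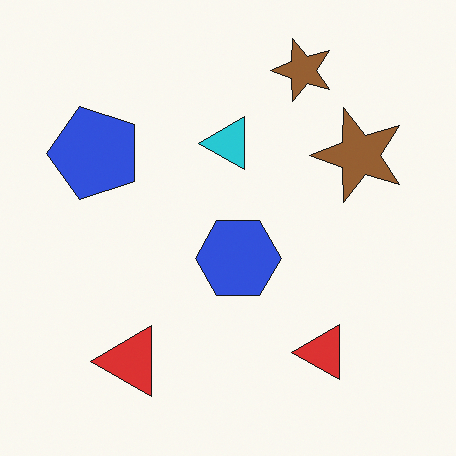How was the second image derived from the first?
The second image is the first transposed (reflected across the top-left ↔ bottom-right diagonal).

Shapes have swapped their row and column positions — what was in the top-right is now in the bottom-left — a diagonal reflection.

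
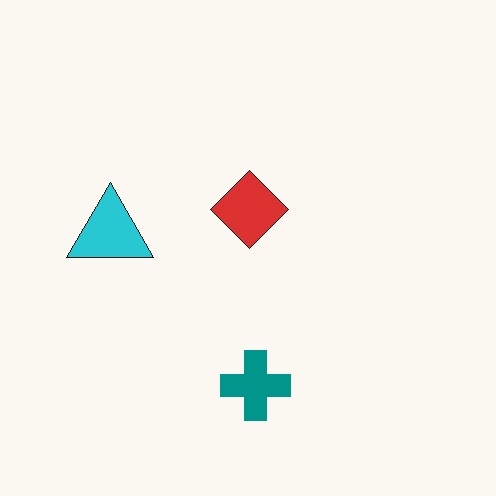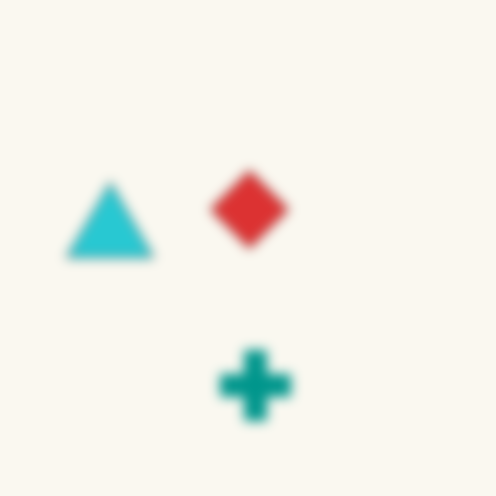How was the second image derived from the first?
Strongly gaussian-blurred.

Shape edges and outlines are uniformly softened across the whole image.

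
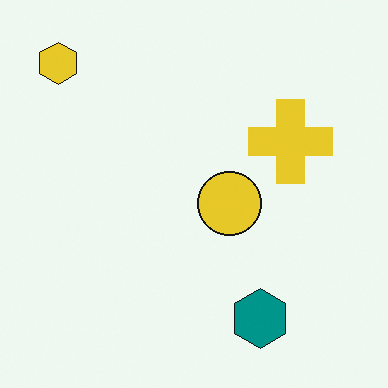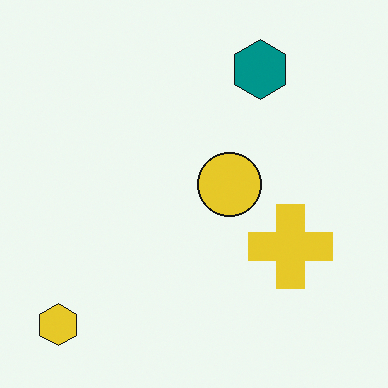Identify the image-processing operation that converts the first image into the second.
Flipped vertically (top ↔ bottom).

The yellow hexagon is in the top-left of the first image and the bottom-left of the second — shapes on opposite sides of the horizontal midline have swapped in a mirror flip.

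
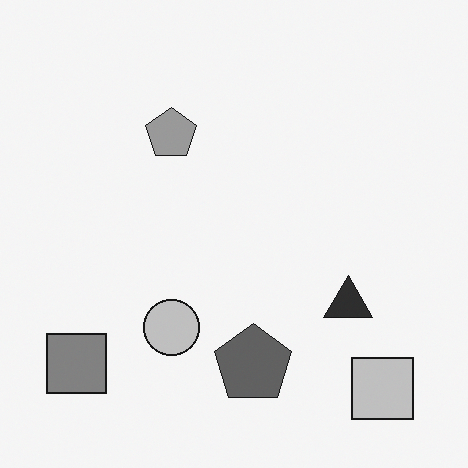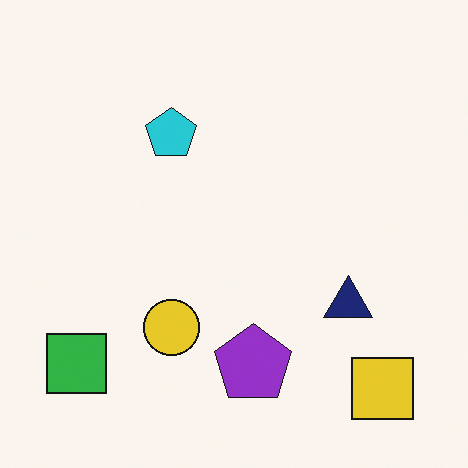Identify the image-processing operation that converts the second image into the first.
The first image is the second converted to grayscale.

All color is removed — every shape is now a shade of grey.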